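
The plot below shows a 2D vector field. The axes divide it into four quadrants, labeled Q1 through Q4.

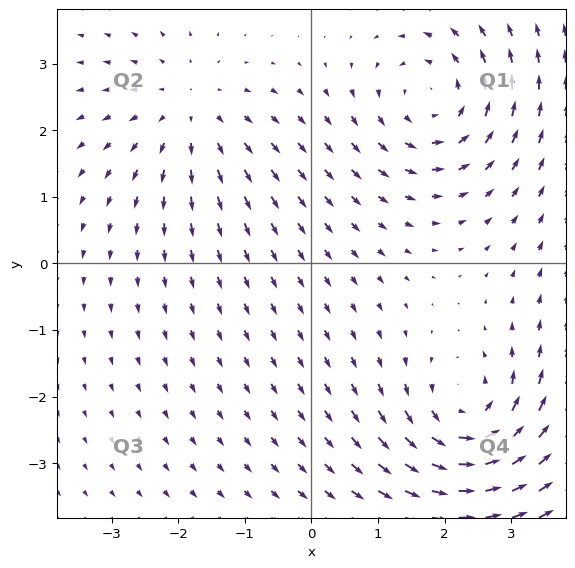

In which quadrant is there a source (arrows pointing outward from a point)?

The source sits at approximately (-1.8, 2.3), which lies in quadrant Q2. The divergence there is about +3, positive as expected for a source.

Q2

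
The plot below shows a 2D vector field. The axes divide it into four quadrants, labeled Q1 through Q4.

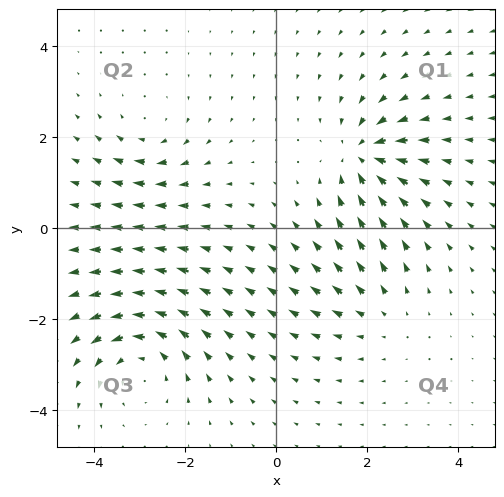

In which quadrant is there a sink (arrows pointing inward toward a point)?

The sink sits at approximately (1.9, 1.6), which lies in quadrant Q1. The divergence there is about -6, negative as expected for a sink.

Q1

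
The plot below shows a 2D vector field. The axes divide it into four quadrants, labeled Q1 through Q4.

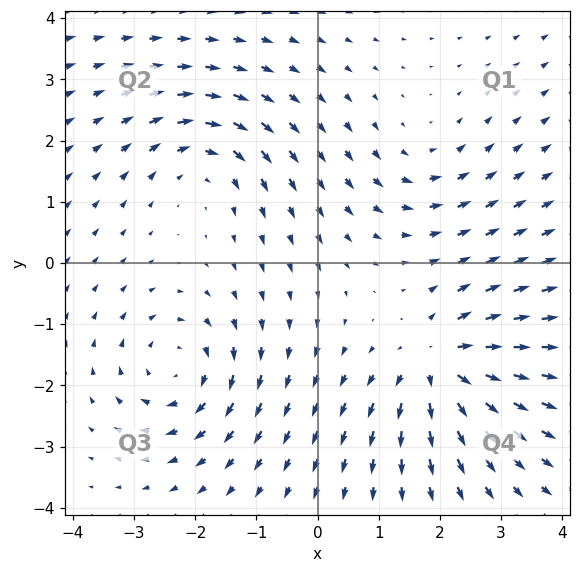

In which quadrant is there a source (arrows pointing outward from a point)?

Q4

The source sits at approximately (2.0, -1.6), which lies in quadrant Q4. The divergence there is about +7, positive as expected for a source.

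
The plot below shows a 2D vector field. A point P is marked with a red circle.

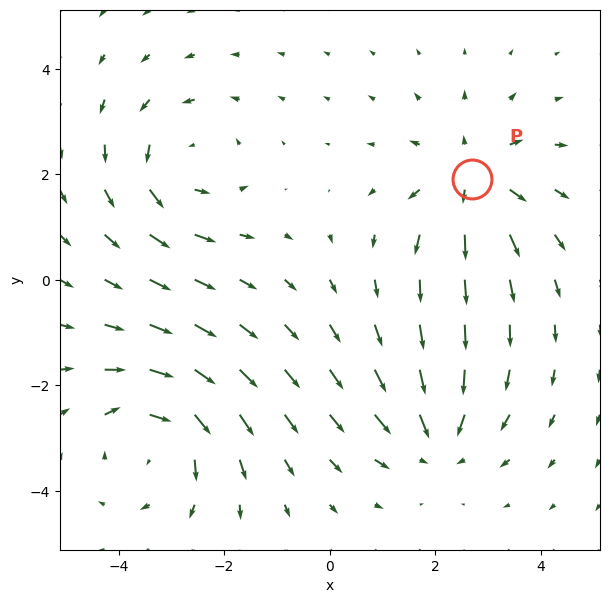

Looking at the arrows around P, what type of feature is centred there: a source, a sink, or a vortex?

At P (2.7, 1.9) the arrows spread outward. Divergence about +5, curl ≈0 — positive divergence with near-zero curl is a source.

source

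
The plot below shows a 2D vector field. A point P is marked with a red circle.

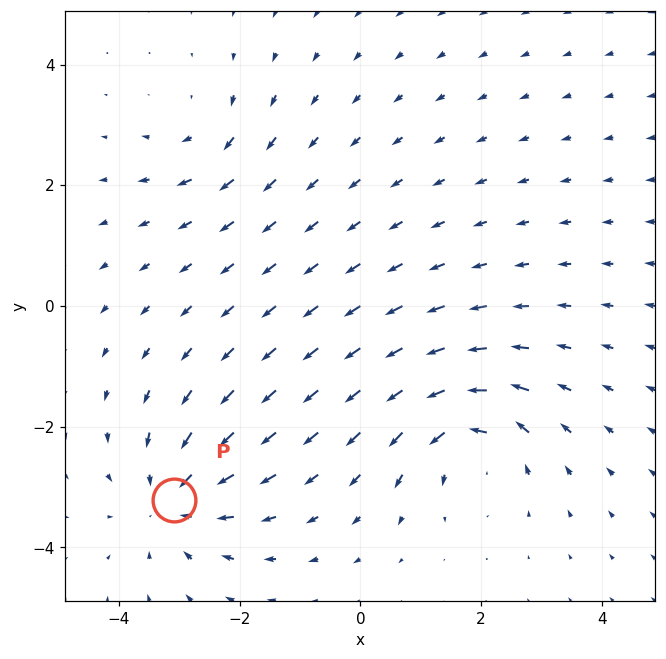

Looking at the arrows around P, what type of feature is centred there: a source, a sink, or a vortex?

sink

At P (-3.1, -3.2) the arrows converge inward. Divergence about -4, curl ≈0 — negative divergence with near-zero curl is a sink.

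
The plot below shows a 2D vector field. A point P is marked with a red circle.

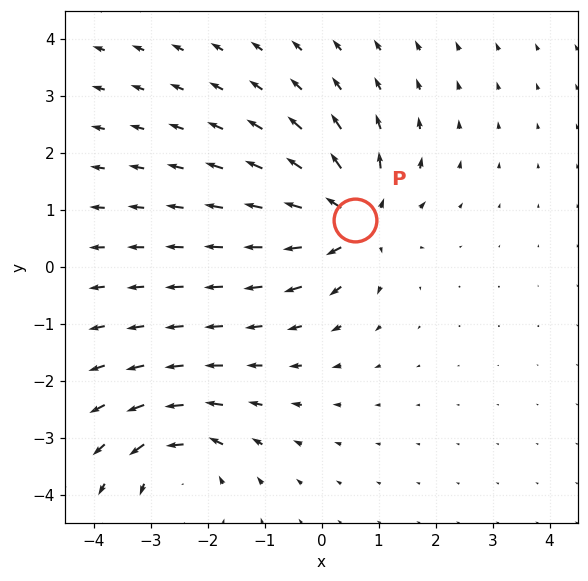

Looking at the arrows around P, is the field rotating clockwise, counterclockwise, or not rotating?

not rotating

Near P at (0.6, 0.8) the arrows show no circulation. The curl there is ≈0.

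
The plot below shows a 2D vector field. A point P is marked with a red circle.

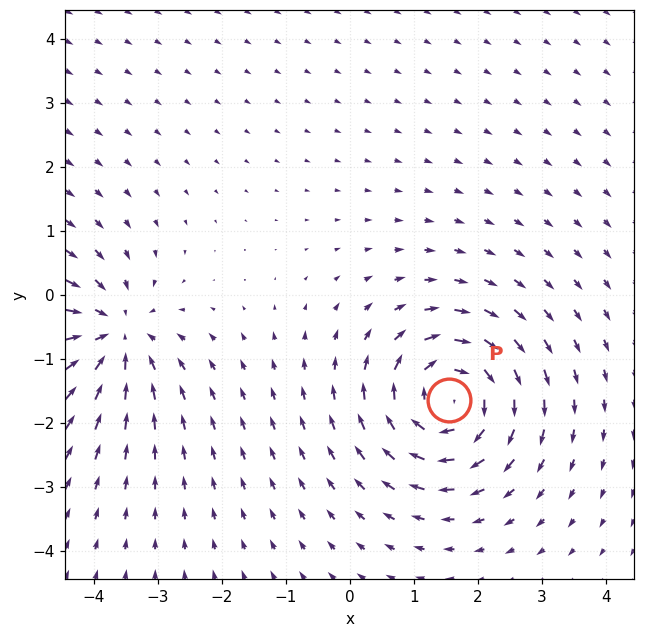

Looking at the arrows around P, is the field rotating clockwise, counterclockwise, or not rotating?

Near P at (1.5, -1.6) the arrows circulate clockwise. The curl (z-component) there is about -5; negative curl means clockwise rotation.

clockwise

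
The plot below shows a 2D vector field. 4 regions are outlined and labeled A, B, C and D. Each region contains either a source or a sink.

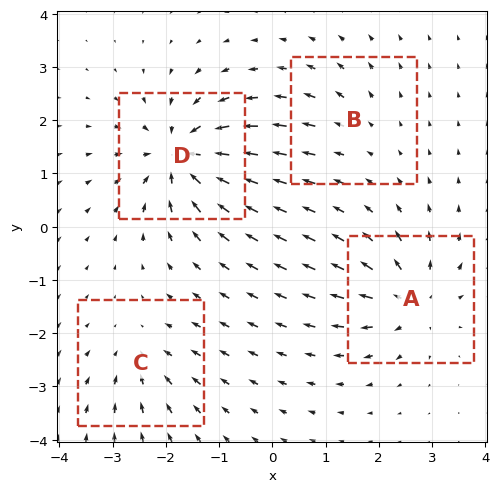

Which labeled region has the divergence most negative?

Divergence at each region's feature centre — A: about +6, B: about +3, C: about -4, D: about -8. Region D is most negative.

D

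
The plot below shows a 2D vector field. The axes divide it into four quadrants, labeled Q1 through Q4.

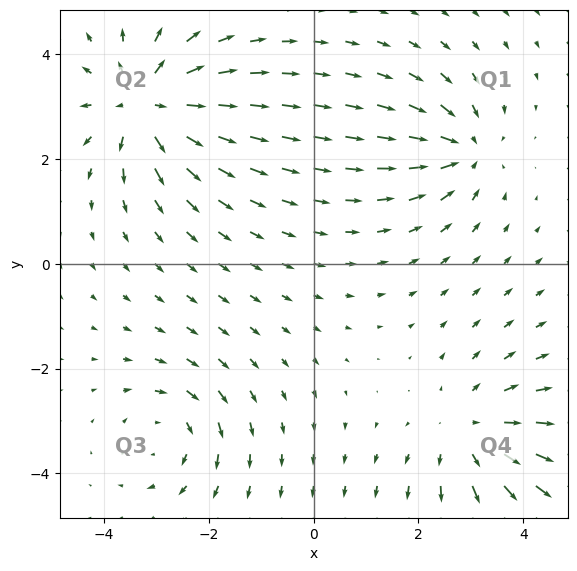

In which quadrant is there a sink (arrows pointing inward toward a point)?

The sink sits at approximately (2.9, 2.2), which lies in quadrant Q1. The divergence there is about -4, negative as expected for a sink.

Q1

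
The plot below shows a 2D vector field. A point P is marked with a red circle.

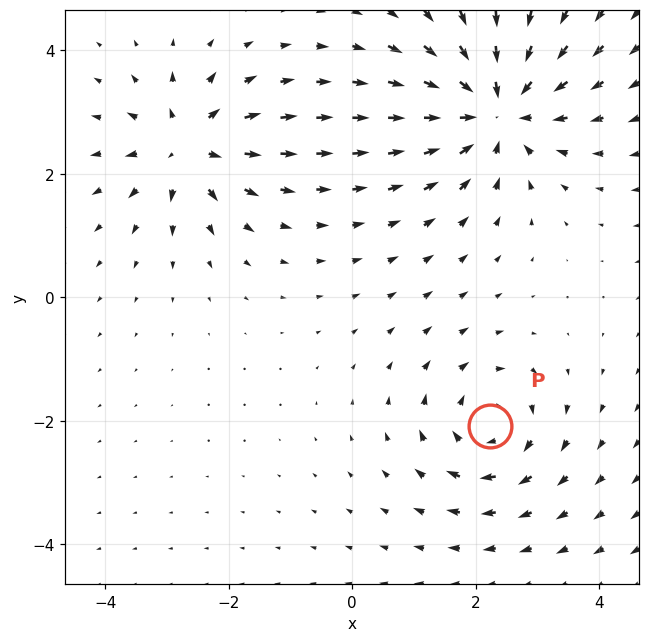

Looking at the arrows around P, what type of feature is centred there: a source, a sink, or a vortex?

At P (2.2, -2.1) the arrows circulate clockwise. Divergence ≈0, curl about -3 — near-zero divergence with nonzero curl is a vortex.

vortex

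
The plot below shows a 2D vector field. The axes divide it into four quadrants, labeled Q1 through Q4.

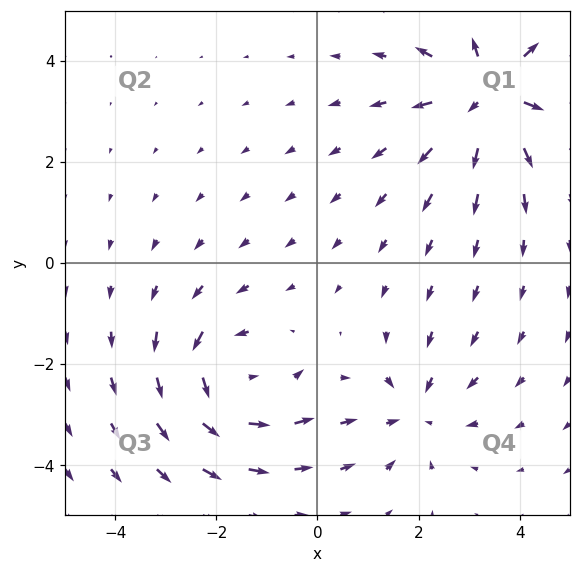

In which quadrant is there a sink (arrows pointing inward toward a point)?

The sink sits at approximately (1.9, -3.0), which lies in quadrant Q4. The divergence there is about -3, negative as expected for a sink.

Q4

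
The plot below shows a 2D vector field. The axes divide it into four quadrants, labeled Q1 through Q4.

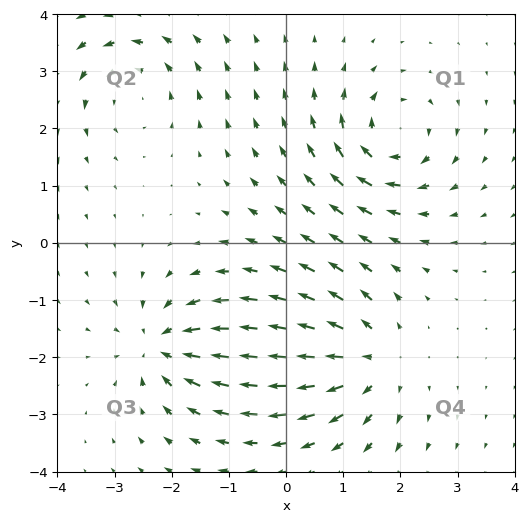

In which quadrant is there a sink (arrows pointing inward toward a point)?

Q3

The sink sits at approximately (-2.1, -1.8), which lies in quadrant Q3. The divergence there is about -6, negative as expected for a sink.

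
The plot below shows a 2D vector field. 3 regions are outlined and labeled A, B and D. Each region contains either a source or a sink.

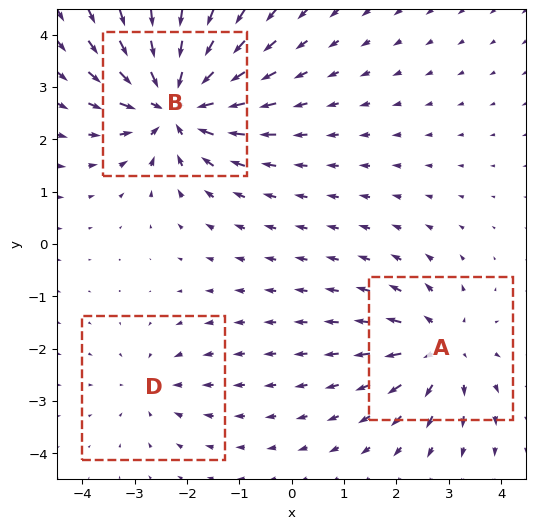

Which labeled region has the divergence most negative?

Divergence at each region's feature centre — A: about +3, B: about -5, D: about -2. Region B is most negative.

B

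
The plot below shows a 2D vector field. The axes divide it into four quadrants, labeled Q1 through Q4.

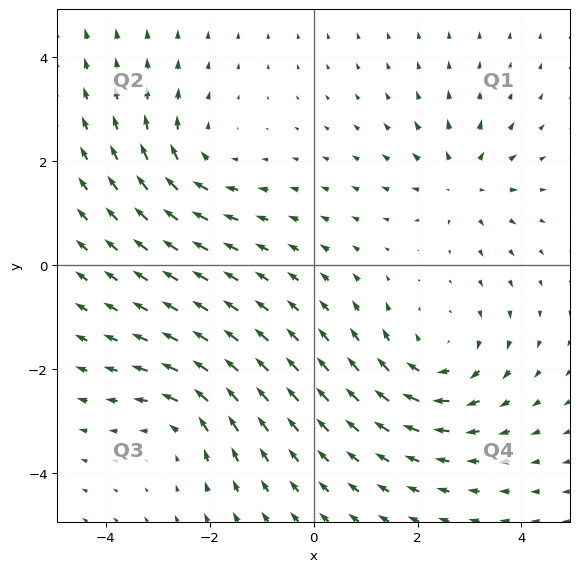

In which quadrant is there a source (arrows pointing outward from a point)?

Q1

The source sits at approximately (2.9, 1.6), which lies in quadrant Q1. The divergence there is about +3, positive as expected for a source.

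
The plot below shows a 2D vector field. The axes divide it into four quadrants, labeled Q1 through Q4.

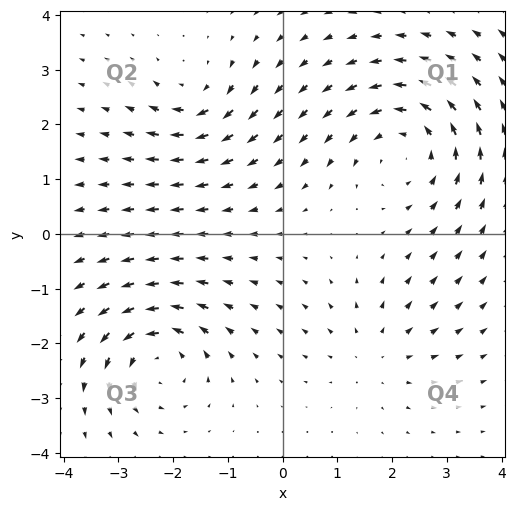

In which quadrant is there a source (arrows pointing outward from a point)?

The source sits at approximately (1.7, -2.2), which lies in quadrant Q4. The divergence there is about +2, positive as expected for a source.

Q4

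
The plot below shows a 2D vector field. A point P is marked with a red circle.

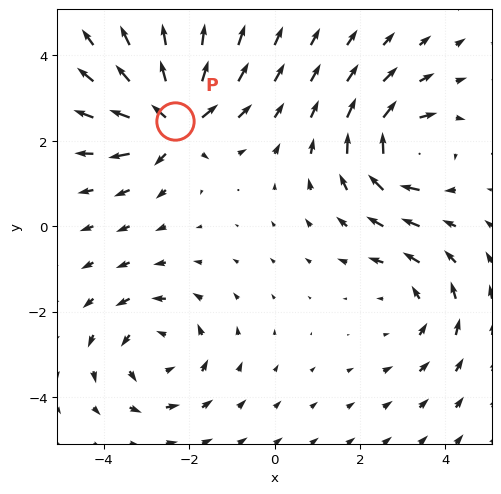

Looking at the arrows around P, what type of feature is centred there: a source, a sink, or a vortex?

At P (-2.3, 2.5) the arrows spread outward. Divergence about +6, curl ≈0 — positive divergence with near-zero curl is a source.

source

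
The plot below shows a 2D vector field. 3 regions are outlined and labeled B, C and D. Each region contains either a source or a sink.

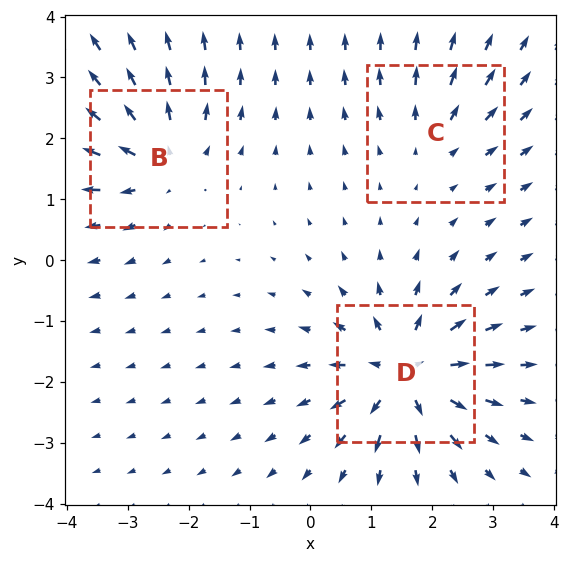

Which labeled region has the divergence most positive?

D

Divergence at each region's feature centre — B: about +4, C: about +2, D: about +6. Region D is most positive.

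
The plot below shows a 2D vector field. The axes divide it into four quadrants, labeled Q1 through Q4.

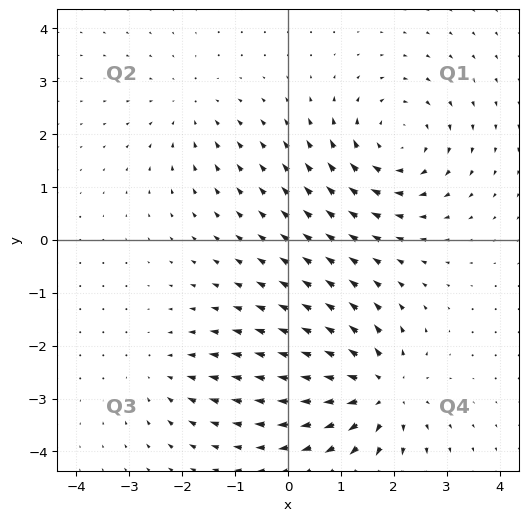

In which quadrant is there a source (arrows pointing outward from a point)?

Q4

The source sits at approximately (1.7, -2.9), which lies in quadrant Q4. The divergence there is about +6, positive as expected for a source.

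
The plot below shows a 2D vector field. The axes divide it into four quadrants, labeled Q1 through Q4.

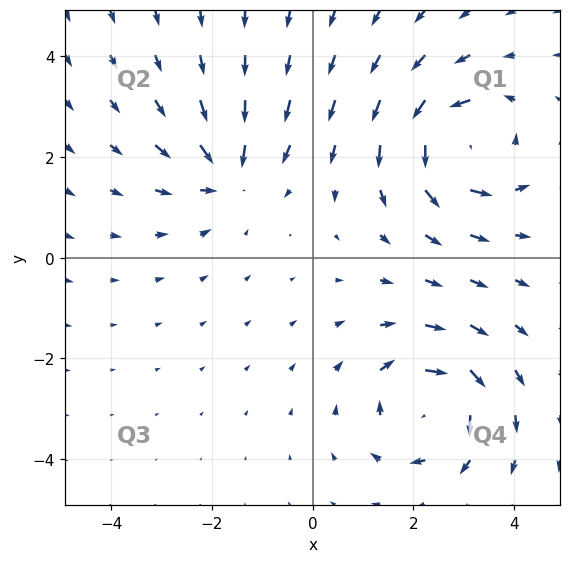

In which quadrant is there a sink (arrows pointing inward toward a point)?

The sink sits at approximately (-1.7, 1.7), which lies in quadrant Q2. The divergence there is about -3, negative as expected for a sink.

Q2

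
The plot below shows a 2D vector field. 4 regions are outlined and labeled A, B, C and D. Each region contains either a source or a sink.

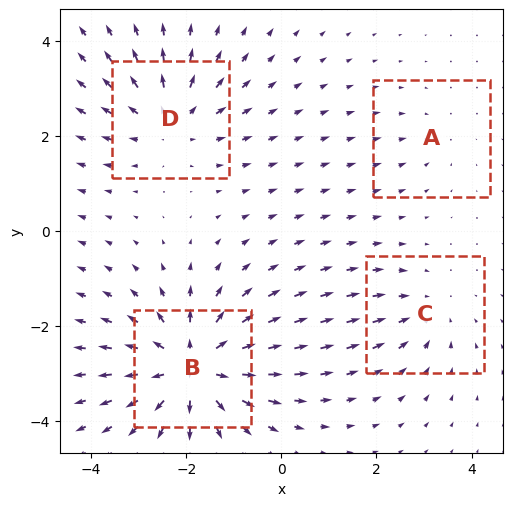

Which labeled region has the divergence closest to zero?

A

Divergence at each region's feature centre — A: about -2, B: about +7, C: about -3, D: about +4. Region A is closest to zero.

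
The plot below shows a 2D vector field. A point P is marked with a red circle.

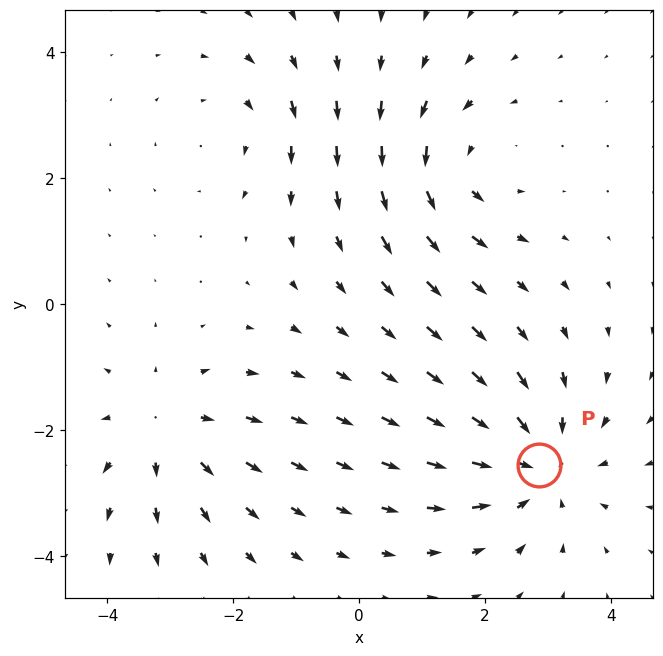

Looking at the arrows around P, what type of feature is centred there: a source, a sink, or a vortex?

sink

At P (2.9, -2.6) the arrows converge inward. Divergence about -4, curl ≈0 — negative divergence with near-zero curl is a sink.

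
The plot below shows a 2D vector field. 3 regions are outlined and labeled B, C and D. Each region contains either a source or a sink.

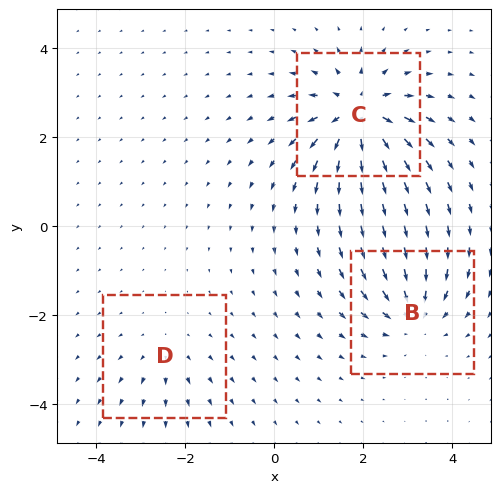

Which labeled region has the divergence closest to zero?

Divergence at each region's feature centre — B: about -4, C: about +6, D: about +2. Region D is closest to zero.

D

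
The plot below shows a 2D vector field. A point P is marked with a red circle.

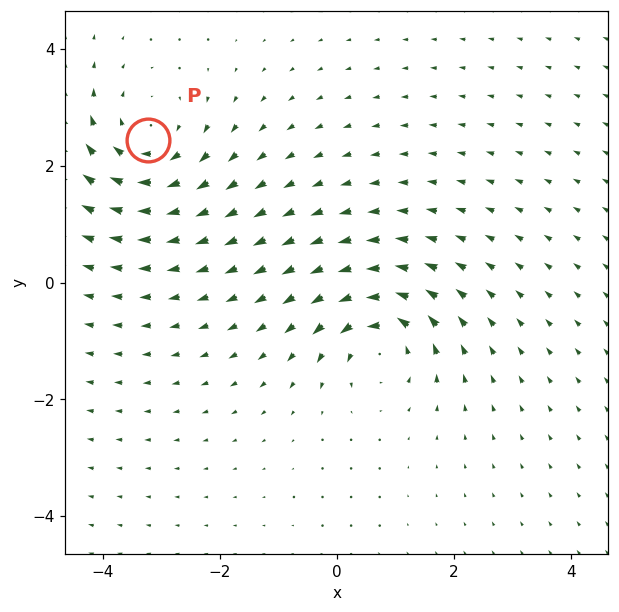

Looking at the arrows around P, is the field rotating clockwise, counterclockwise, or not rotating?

clockwise

Near P at (-3.2, 2.4) the arrows circulate clockwise. The curl (z-component) there is about -3; negative curl means clockwise rotation.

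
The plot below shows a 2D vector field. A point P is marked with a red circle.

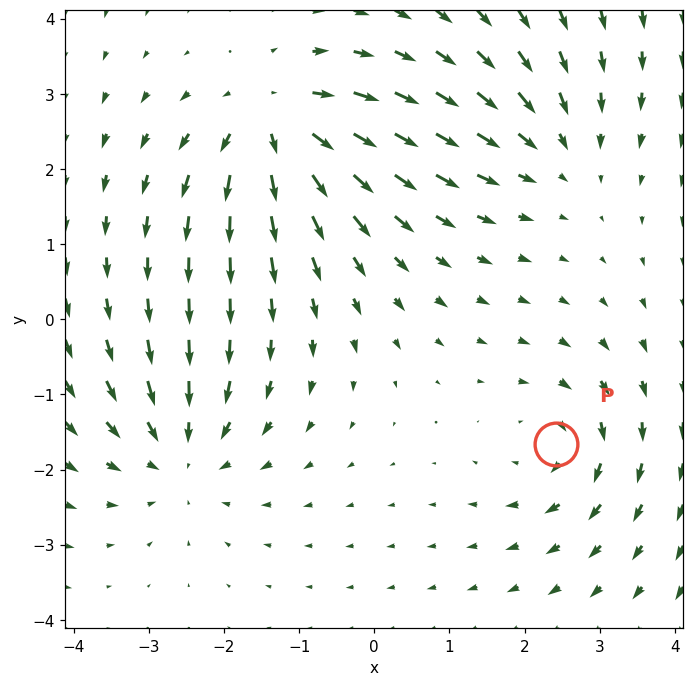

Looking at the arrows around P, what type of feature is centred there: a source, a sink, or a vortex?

At P (2.4, -1.7) the arrows circulate clockwise. Divergence ≈0, curl about -4 — near-zero divergence with nonzero curl is a vortex.

vortex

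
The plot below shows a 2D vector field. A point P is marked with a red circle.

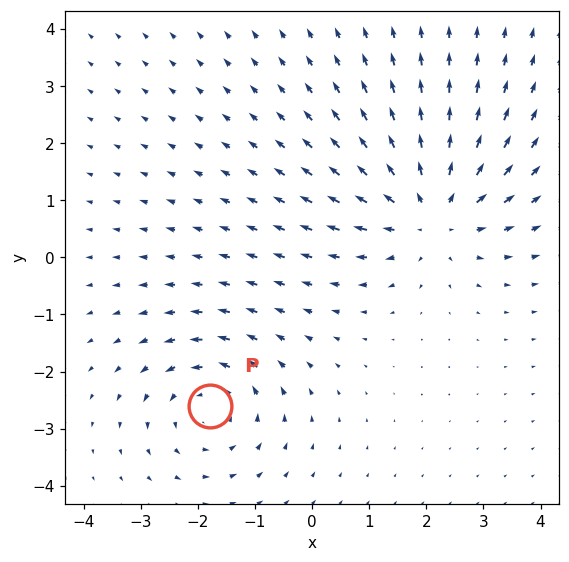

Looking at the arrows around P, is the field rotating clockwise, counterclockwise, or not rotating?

Near P at (-1.8, -2.6) the arrows circulate counterclockwise. The curl (z-component) there is about +3; positive curl means counterclockwise rotation.

counterclockwise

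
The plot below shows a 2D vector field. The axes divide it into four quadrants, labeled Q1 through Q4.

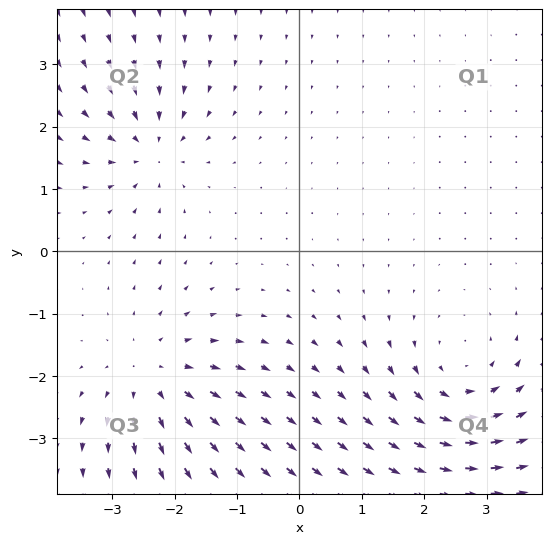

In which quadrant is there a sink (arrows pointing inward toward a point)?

The sink sits at approximately (-2.4, 1.6), which lies in quadrant Q2. The divergence there is about -5, negative as expected for a sink.

Q2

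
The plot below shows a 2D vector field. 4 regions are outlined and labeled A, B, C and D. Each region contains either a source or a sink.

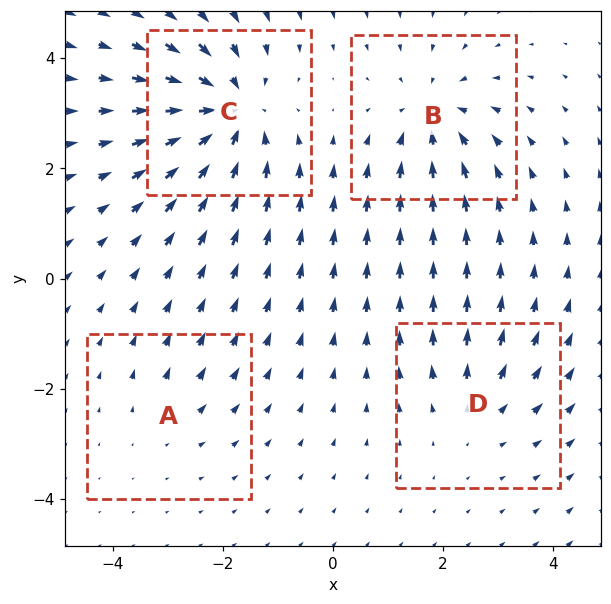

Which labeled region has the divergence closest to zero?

A

Divergence at each region's feature centre — A: about +2, B: about -5, C: about -7, D: about +3. Region A is closest to zero.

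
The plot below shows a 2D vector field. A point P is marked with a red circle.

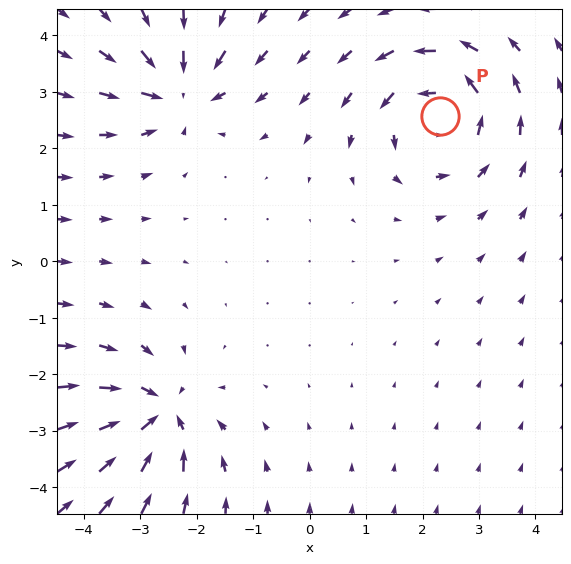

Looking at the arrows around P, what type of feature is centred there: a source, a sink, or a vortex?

vortex

At P (2.3, 2.6) the arrows circulate counterclockwise. Divergence ≈0, curl about +5 — near-zero divergence with nonzero curl is a vortex.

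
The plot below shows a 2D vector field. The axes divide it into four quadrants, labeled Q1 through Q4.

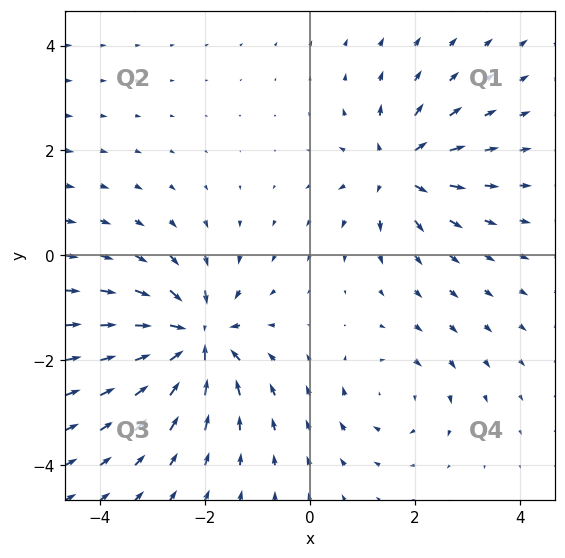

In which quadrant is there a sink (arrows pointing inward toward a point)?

Q3

The sink sits at approximately (-2.2, -1.6), which lies in quadrant Q3. The divergence there is about -6, negative as expected for a sink.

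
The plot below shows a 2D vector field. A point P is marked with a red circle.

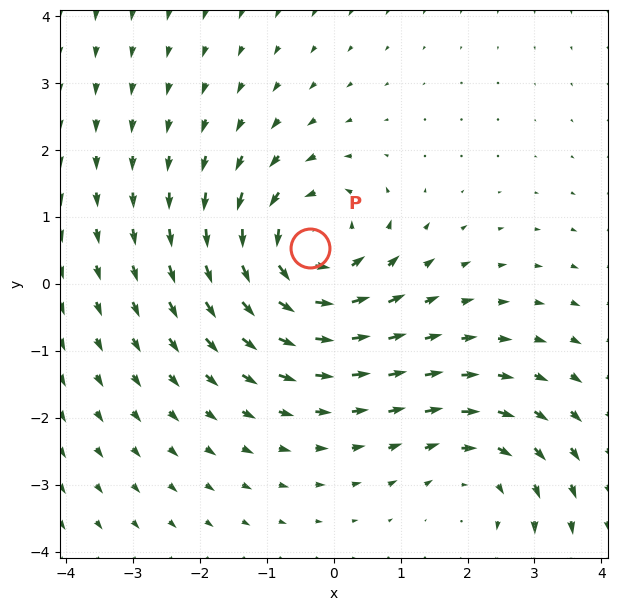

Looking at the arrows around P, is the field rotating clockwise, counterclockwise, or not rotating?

Near P at (-0.4, 0.5) the arrows circulate counterclockwise. The curl (z-component) there is about +4; positive curl means counterclockwise rotation.

counterclockwise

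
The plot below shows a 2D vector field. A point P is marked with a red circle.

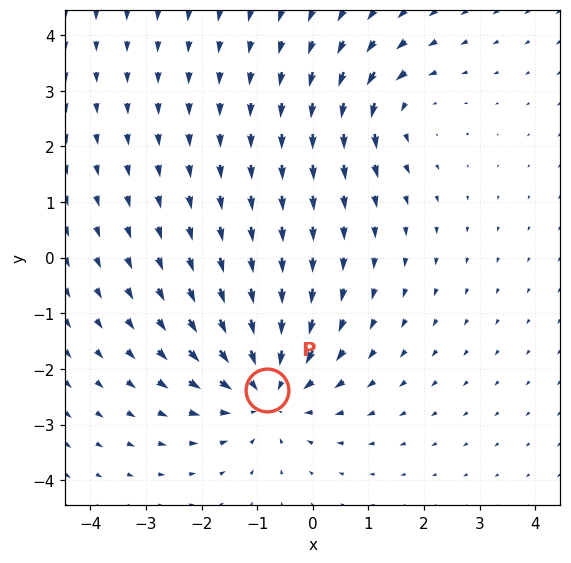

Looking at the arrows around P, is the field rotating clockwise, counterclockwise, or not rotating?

not rotating

Near P at (-0.8, -2.4) the arrows show no circulation. The curl there is ≈0.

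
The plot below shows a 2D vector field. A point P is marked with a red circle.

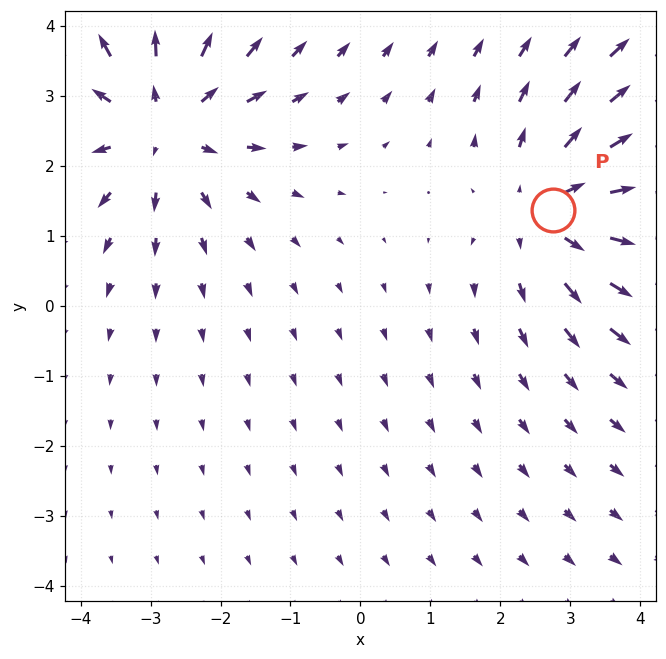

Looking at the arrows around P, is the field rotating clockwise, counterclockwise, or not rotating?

Near P at (2.8, 1.4) the arrows show no circulation. The curl there is ≈0.

not rotating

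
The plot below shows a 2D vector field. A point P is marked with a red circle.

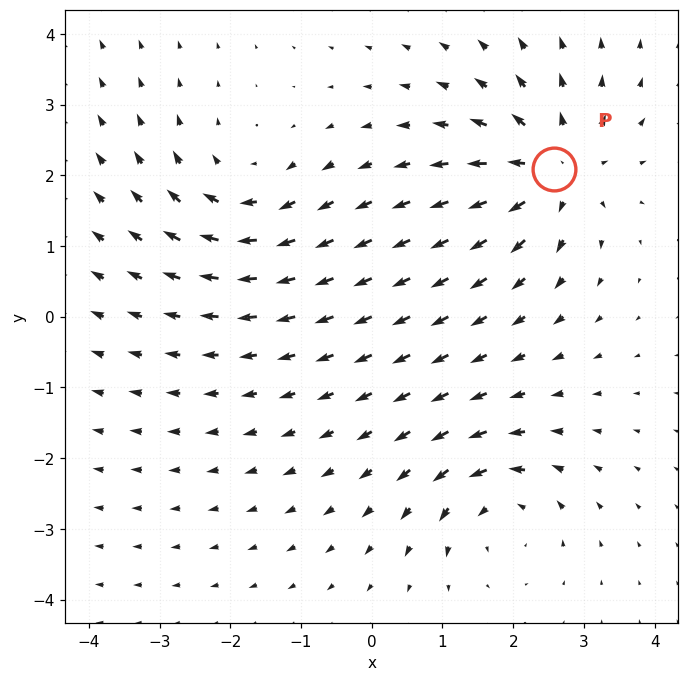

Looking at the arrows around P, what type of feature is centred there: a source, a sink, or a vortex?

source

At P (2.6, 2.1) the arrows spread outward. Divergence about +6, curl ≈0 — positive divergence with near-zero curl is a source.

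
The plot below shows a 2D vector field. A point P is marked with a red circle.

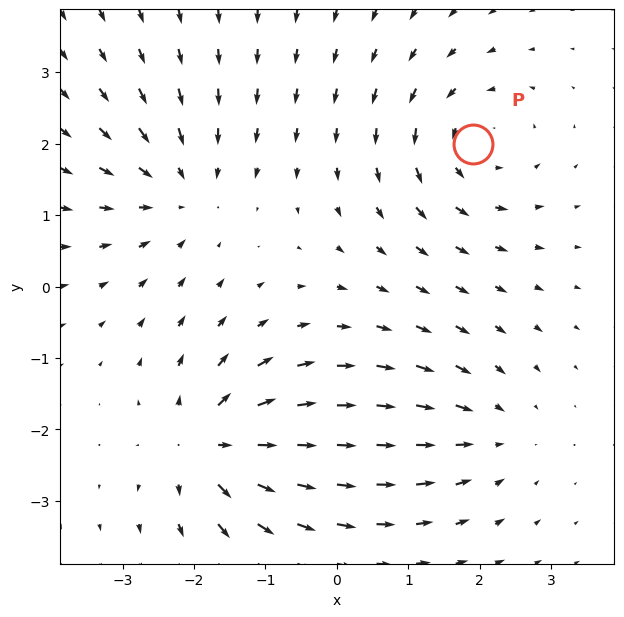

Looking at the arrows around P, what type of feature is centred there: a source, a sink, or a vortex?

vortex

At P (1.9, 2.0) the arrows circulate counterclockwise. Divergence ≈0, curl about +4 — near-zero divergence with nonzero curl is a vortex.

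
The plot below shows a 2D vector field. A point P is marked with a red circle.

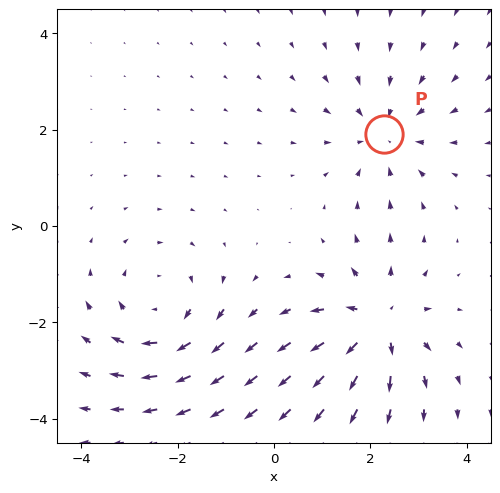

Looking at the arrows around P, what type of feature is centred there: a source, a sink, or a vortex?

sink

At P (2.3, 1.9) the arrows converge inward. Divergence about -4, curl ≈0 — negative divergence with near-zero curl is a sink.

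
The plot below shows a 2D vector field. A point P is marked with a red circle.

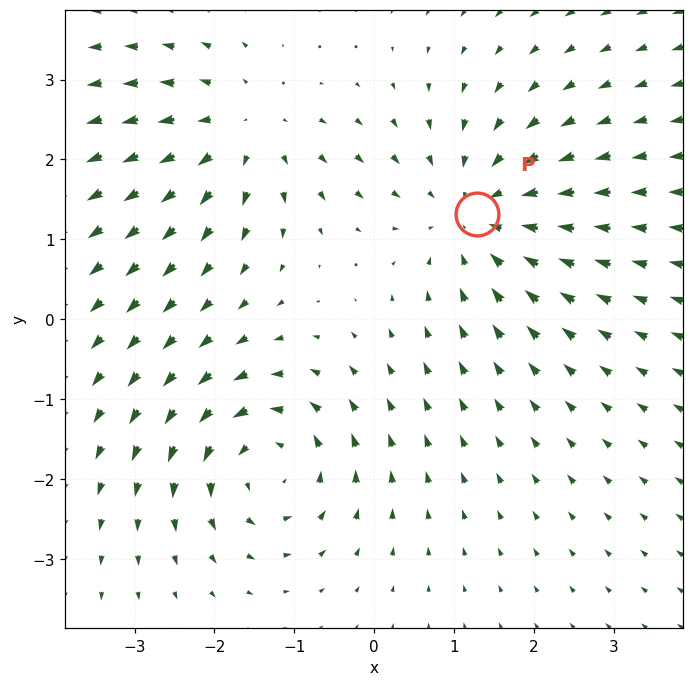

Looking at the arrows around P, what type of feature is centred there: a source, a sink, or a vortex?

At P (1.3, 1.3) the arrows converge inward. Divergence about -3, curl ≈0 — negative divergence with near-zero curl is a sink.

sink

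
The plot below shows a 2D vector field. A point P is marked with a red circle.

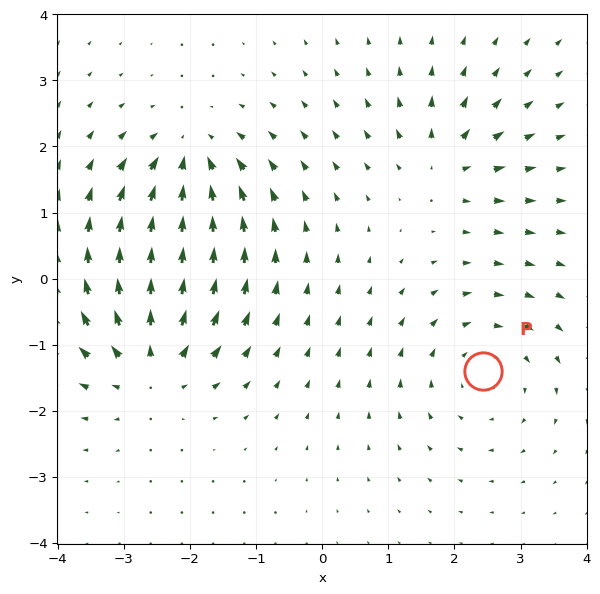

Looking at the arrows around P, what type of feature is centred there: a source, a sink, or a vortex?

vortex

At P (2.4, -1.4) the arrows circulate clockwise. Divergence ≈0, curl about -4 — near-zero divergence with nonzero curl is a vortex.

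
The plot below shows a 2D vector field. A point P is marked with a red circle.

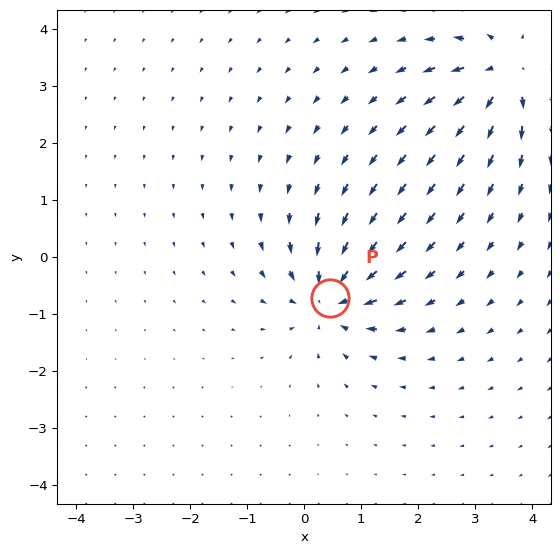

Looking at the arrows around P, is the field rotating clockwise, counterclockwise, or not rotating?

Near P at (0.5, -0.7) the arrows show no circulation. The curl there is ≈0.

not rotating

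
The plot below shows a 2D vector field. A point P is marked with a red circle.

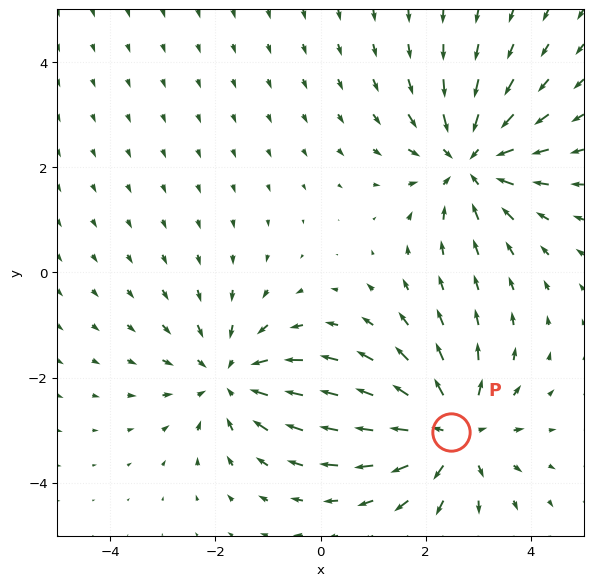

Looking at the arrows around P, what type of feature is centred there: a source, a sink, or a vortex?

source

At P (2.5, -3.0) the arrows spread outward. Divergence about +5, curl ≈0 — positive divergence with near-zero curl is a source.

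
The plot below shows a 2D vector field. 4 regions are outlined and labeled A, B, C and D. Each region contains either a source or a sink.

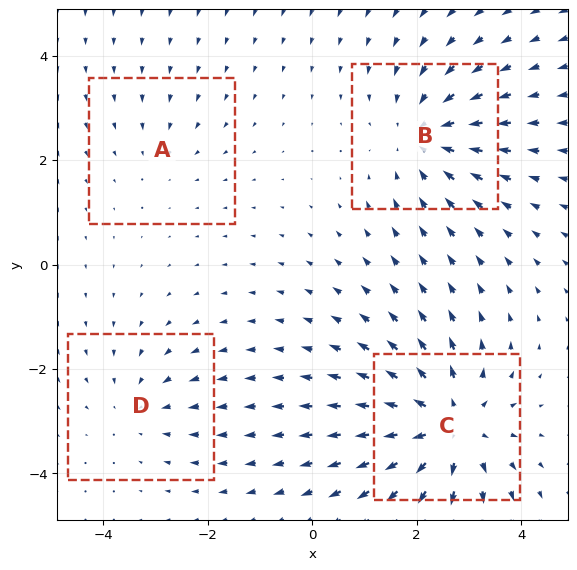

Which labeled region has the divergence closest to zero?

Divergence at each region's feature centre — A: about -2, B: about -4, C: about +6, D: about -3. Region A is closest to zero.

A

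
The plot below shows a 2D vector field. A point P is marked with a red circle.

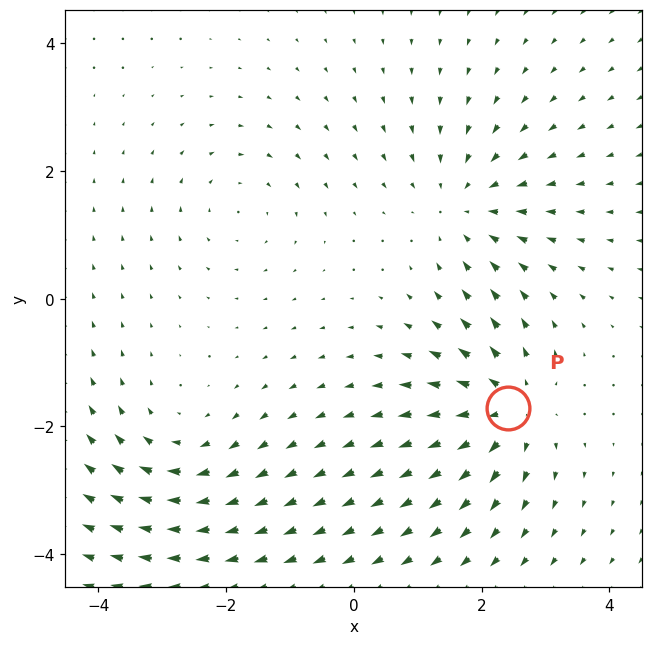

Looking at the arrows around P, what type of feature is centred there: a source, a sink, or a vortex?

At P (2.4, -1.7) the arrows spread outward. Divergence about +6, curl ≈0 — positive divergence with near-zero curl is a source.

source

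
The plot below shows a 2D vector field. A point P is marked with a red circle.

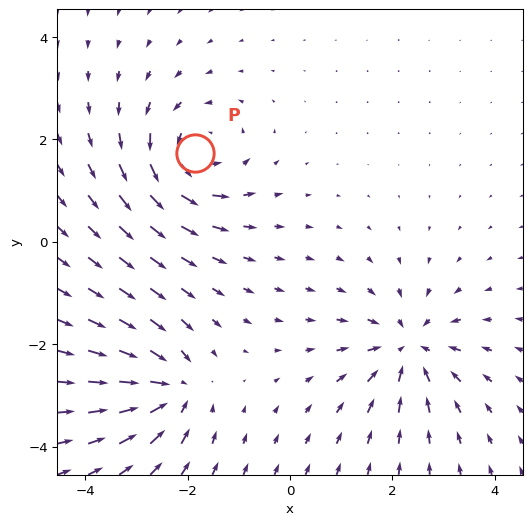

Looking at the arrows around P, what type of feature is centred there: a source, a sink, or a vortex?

At P (-1.9, 1.7) the arrows circulate counterclockwise. Divergence ≈0, curl about +5 — near-zero divergence with nonzero curl is a vortex.

vortex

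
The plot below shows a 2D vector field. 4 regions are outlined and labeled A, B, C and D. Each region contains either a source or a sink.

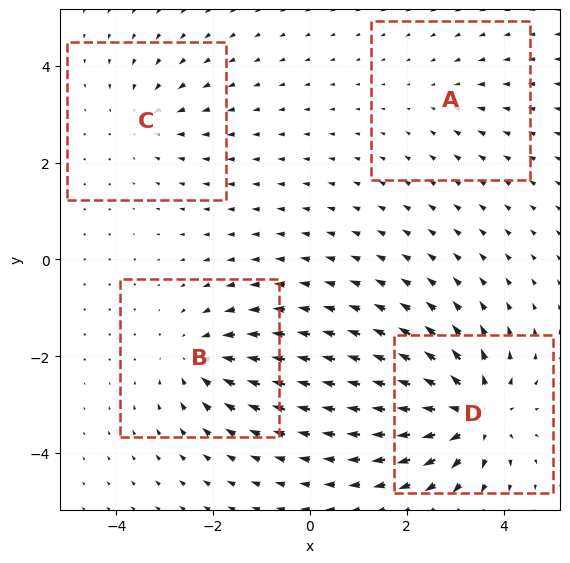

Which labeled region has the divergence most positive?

D

Divergence at each region's feature centre — A: about -2, B: about -5, C: about -3, D: about +7. Region D is most positive.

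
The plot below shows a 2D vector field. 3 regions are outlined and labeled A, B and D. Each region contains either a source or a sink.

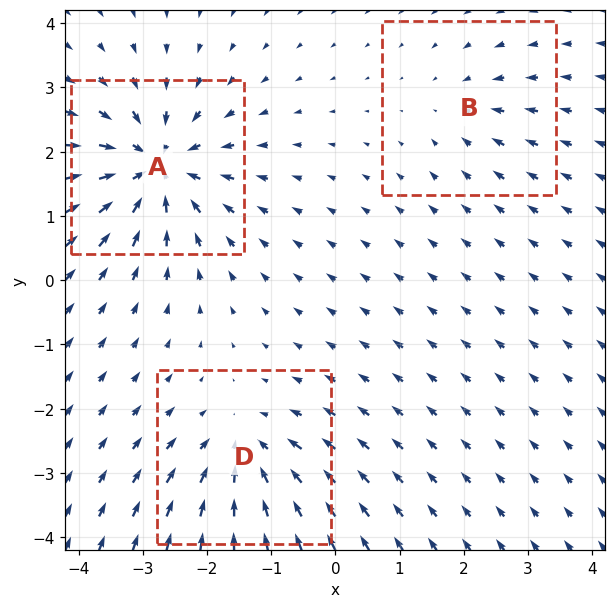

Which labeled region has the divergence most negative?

A

Divergence at each region's feature centre — A: about -6, B: about -2, D: about -4. Region A is most negative.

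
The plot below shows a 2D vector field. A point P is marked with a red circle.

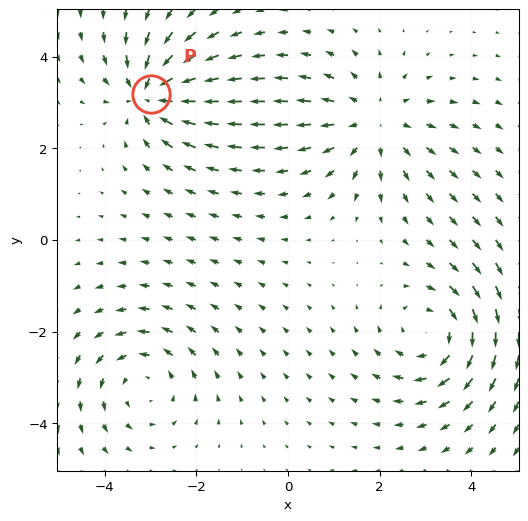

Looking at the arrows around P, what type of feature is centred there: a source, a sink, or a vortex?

At P (-3.0, 3.2) the arrows converge inward. Divergence about -5, curl ≈0 — negative divergence with near-zero curl is a sink.

sink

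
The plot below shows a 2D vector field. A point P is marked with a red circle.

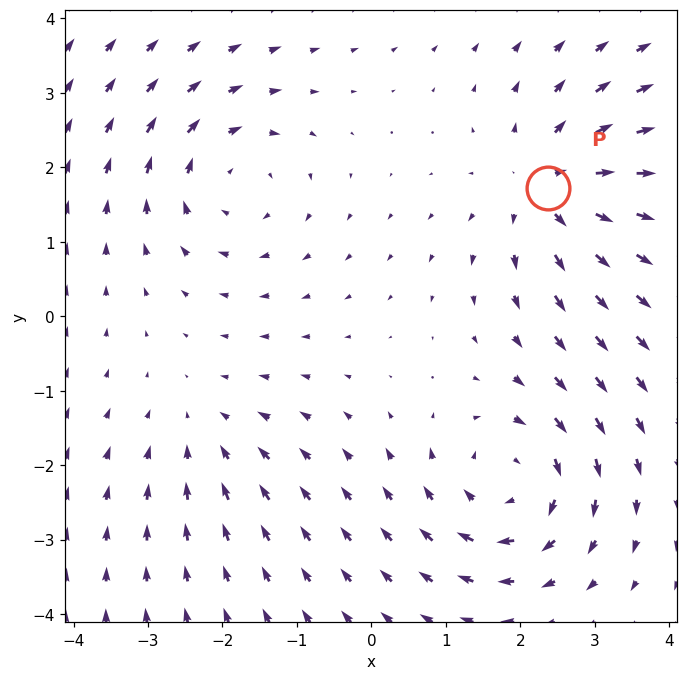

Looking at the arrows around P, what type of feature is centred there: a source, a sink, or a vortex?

At P (2.4, 1.7) the arrows spread outward. Divergence about +5, curl ≈0 — positive divergence with near-zero curl is a source.

source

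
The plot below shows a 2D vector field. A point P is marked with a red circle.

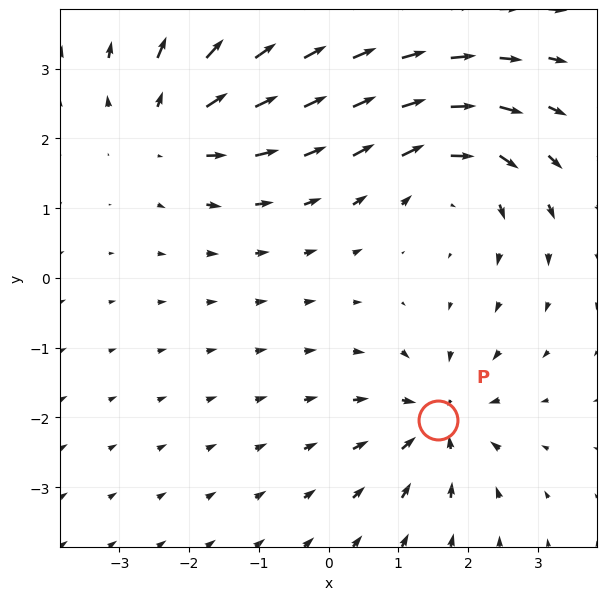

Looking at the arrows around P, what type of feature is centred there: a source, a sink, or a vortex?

sink

At P (1.6, -2.0) the arrows converge inward. Divergence about -5, curl ≈0 — negative divergence with near-zero curl is a sink.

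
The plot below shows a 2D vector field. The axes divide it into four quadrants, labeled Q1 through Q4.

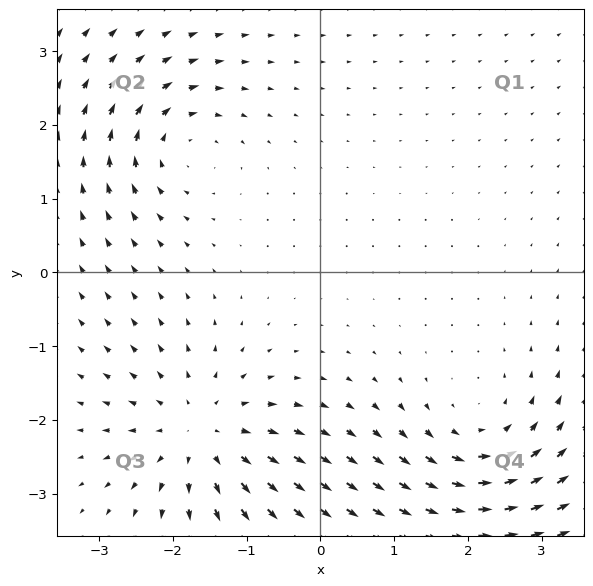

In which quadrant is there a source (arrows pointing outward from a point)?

Q3

The source sits at approximately (-1.6, -2.2), which lies in quadrant Q3. The divergence there is about +4, positive as expected for a source.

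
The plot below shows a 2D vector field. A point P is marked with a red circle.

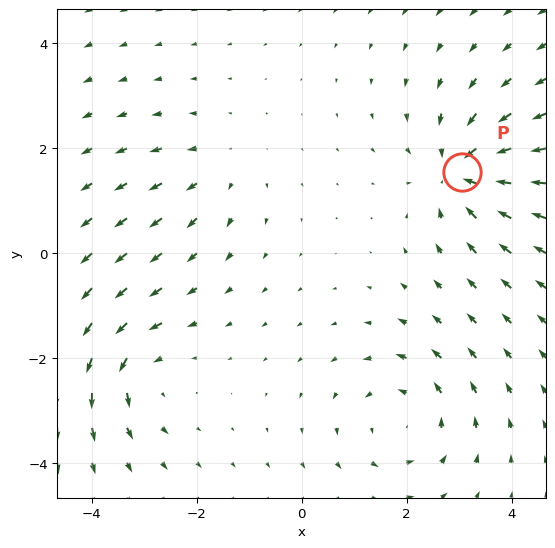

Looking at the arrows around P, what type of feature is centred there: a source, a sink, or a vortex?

At P (3.1, 1.5) the arrows converge inward. Divergence about -5, curl ≈0 — negative divergence with near-zero curl is a sink.

sink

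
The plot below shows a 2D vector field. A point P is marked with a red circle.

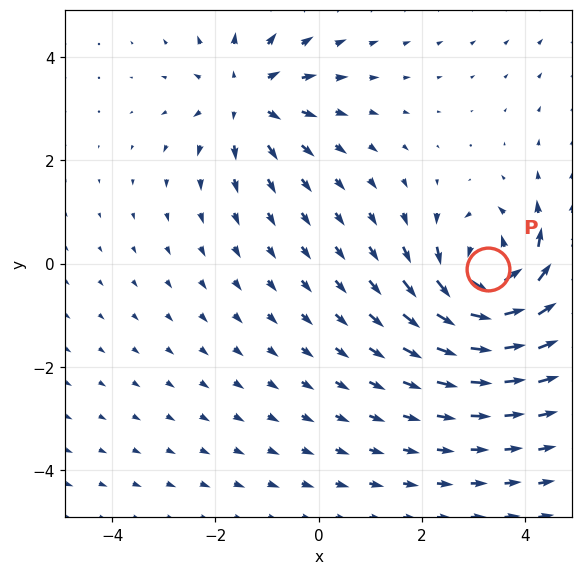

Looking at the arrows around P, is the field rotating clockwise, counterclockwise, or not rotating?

counterclockwise

Near P at (3.3, -0.1) the arrows circulate counterclockwise. The curl (z-component) there is about +5; positive curl means counterclockwise rotation.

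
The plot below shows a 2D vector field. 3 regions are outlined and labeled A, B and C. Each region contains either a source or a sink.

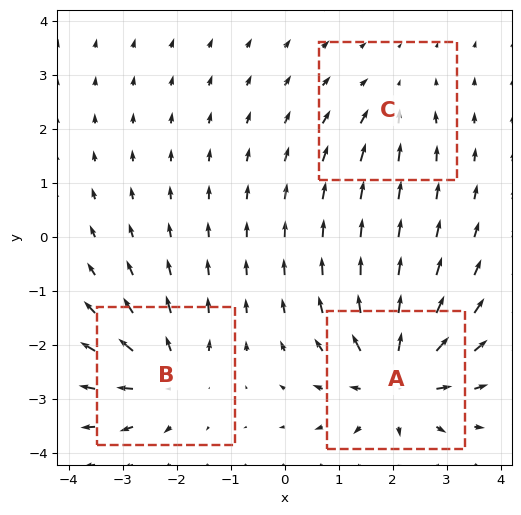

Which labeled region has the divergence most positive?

Divergence at each region's feature centre — A: about +6, B: about +4, C: about -2. Region A is most positive.

A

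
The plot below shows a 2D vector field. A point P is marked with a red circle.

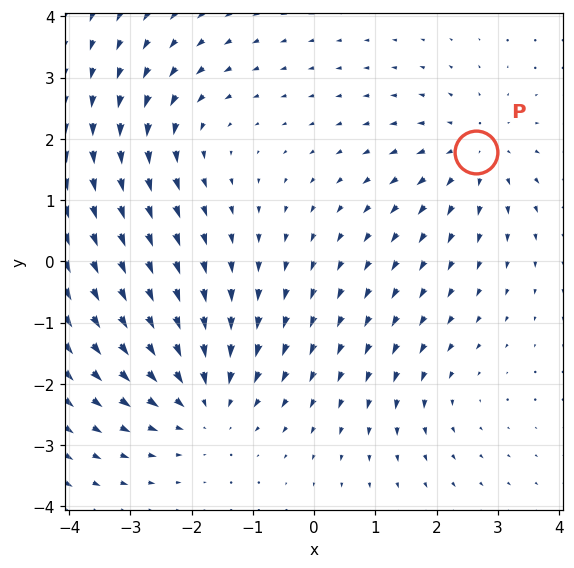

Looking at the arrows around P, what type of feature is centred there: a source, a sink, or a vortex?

source

At P (2.6, 1.8) the arrows spread outward. Divergence about +4, curl ≈0 — positive divergence with near-zero curl is a source.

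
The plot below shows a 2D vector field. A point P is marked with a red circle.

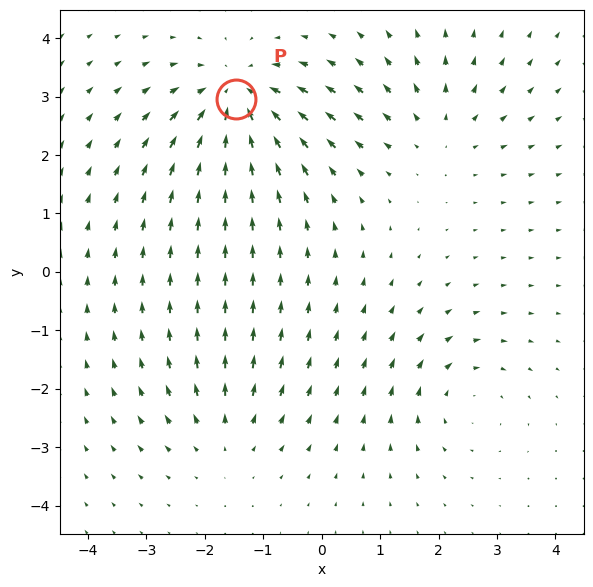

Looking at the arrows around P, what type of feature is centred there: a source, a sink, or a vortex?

At P (-1.5, 3.0) the arrows converge inward. Divergence about -5, curl ≈0 — negative divergence with near-zero curl is a sink.

sink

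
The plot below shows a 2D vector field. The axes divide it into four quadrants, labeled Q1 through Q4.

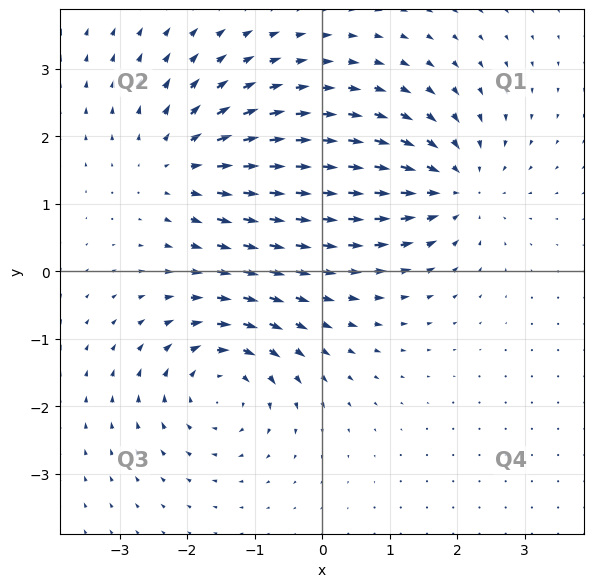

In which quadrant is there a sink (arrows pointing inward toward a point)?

The sink sits at approximately (2.0, 1.3), which lies in quadrant Q1. The divergence there is about -5, negative as expected for a sink.

Q1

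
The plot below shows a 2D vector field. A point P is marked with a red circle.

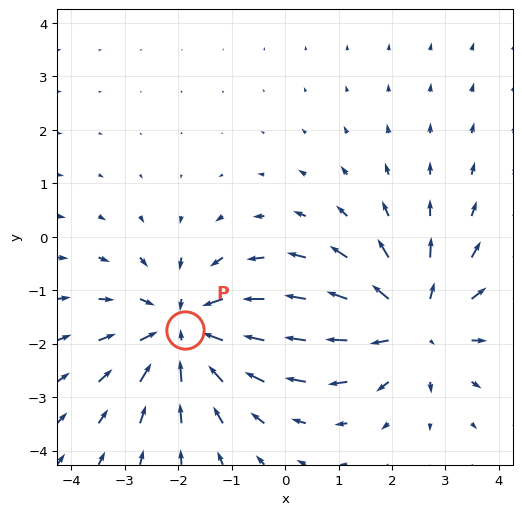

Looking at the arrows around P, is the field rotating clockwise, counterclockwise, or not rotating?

not rotating

Near P at (-1.9, -1.8) the arrows show no circulation. The curl there is ≈0.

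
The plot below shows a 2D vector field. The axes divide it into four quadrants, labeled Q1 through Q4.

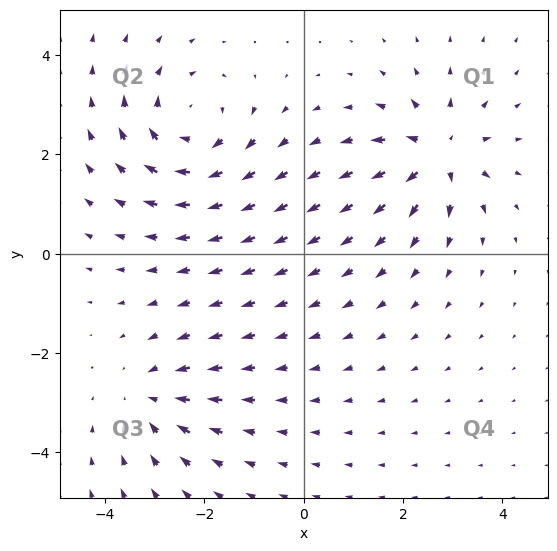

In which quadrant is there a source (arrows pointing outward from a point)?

The source sits at approximately (2.7, 2.0), which lies in quadrant Q1. The divergence there is about +5, positive as expected for a source.

Q1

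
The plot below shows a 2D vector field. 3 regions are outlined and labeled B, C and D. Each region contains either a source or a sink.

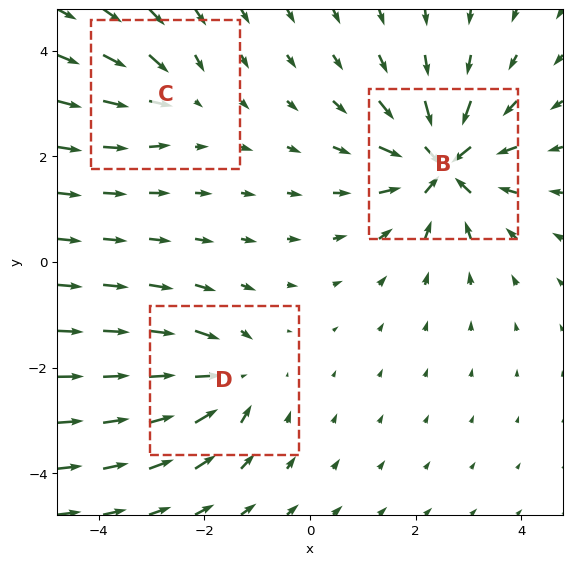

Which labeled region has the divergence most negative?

B

Divergence at each region's feature centre — B: about -6, C: about -3, D: about -4. Region B is most negative.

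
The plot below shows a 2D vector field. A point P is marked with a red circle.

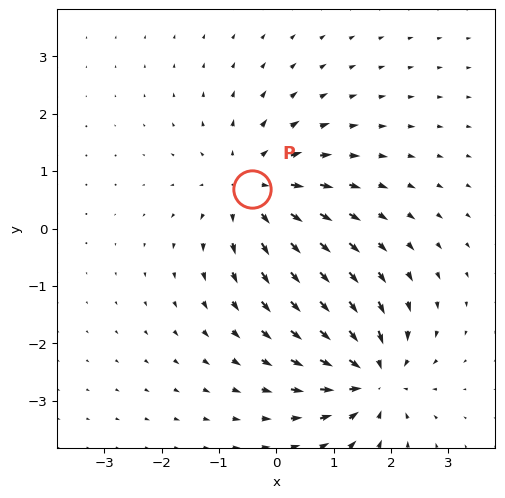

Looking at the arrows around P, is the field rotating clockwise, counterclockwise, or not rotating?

Near P at (-0.4, 0.7) the arrows show no circulation. The curl there is ≈0.

not rotating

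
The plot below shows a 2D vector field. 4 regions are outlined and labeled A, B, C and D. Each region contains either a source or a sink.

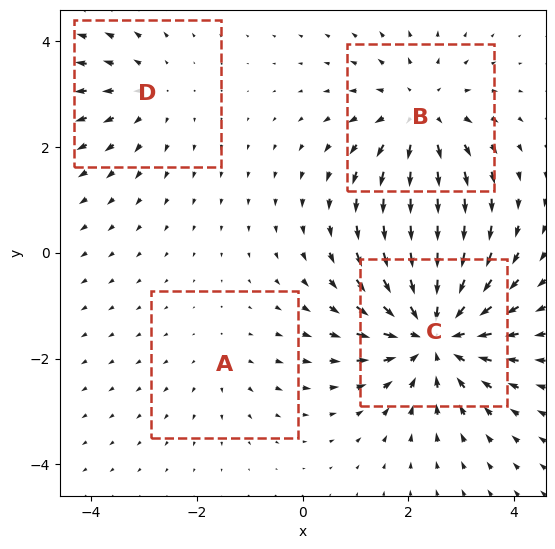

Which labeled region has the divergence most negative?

C

Divergence at each region's feature centre — A: about +2, B: about +4, C: about -6, D: about +3. Region C is most negative.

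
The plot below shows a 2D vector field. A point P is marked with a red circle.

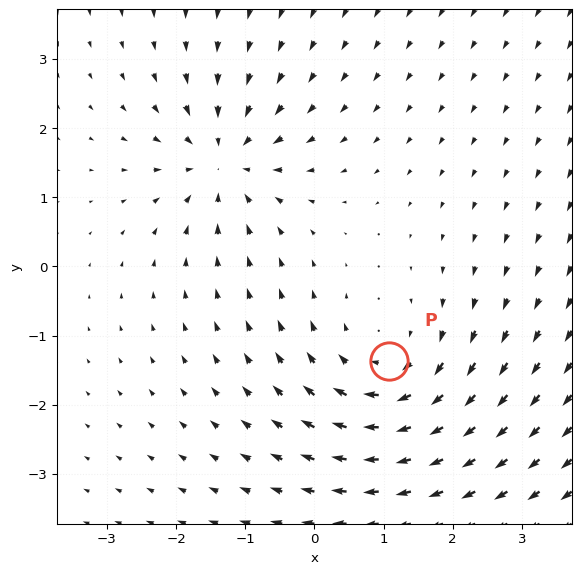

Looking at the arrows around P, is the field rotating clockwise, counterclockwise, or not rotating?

Near P at (1.1, -1.4) the arrows circulate clockwise. The curl (z-component) there is about -3; negative curl means clockwise rotation.

clockwise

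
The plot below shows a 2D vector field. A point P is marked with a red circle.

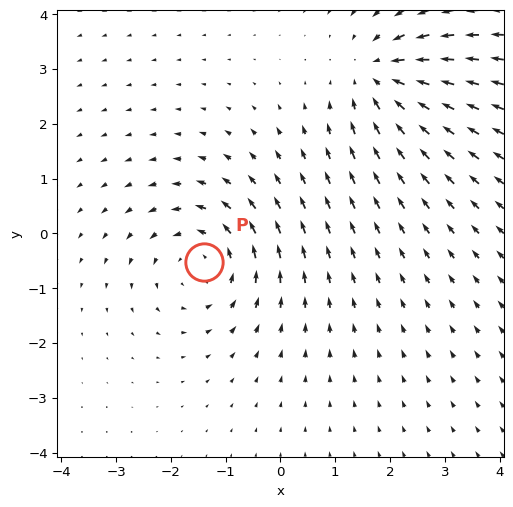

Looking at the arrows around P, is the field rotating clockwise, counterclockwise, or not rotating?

counterclockwise

Near P at (-1.4, -0.5) the arrows circulate counterclockwise. The curl (z-component) there is about +4; positive curl means counterclockwise rotation.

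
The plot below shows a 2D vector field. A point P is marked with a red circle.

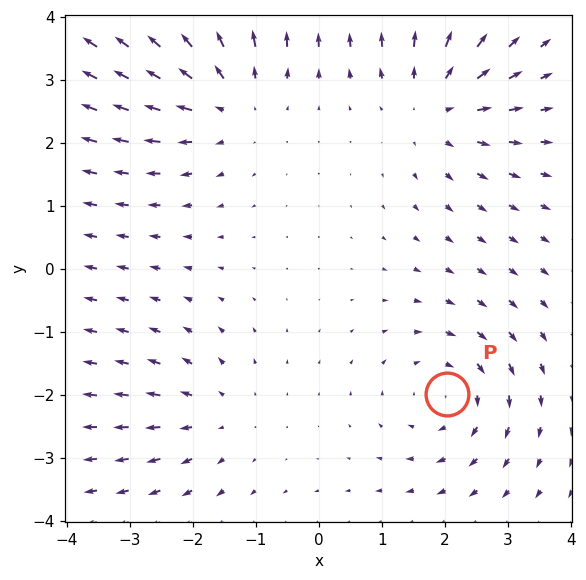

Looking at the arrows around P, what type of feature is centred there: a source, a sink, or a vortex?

vortex

At P (2.0, -2.0) the arrows circulate clockwise. Divergence ≈0, curl about -4 — near-zero divergence with nonzero curl is a vortex.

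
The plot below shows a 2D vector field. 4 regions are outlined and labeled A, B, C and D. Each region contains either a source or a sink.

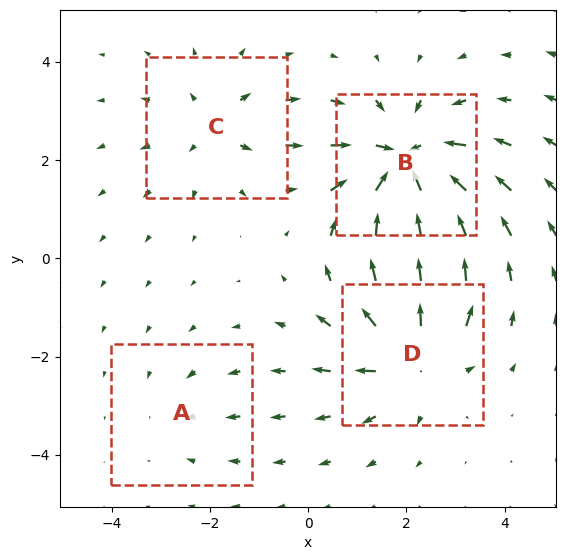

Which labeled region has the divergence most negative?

B

Divergence at each region's feature centre — A: about -2, B: about -7, C: about +3, D: about +5. Region B is most negative.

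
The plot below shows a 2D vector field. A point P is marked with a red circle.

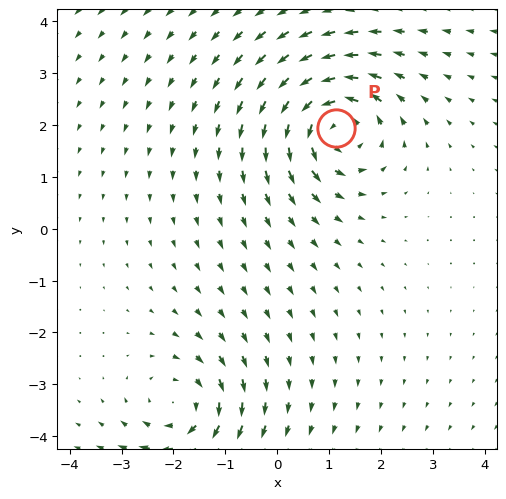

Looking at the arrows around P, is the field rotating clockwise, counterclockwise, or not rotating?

Near P at (1.1, 1.9) the arrows circulate counterclockwise. The curl (z-component) there is about +5; positive curl means counterclockwise rotation.

counterclockwise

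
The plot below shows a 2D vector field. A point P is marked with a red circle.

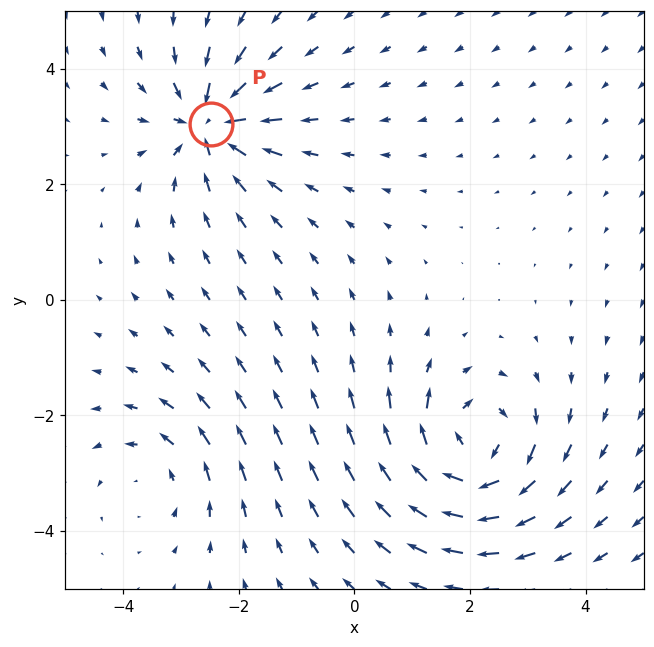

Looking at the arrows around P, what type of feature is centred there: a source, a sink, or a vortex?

At P (-2.5, 3.0) the arrows converge inward. Divergence about -5, curl ≈0 — negative divergence with near-zero curl is a sink.

sink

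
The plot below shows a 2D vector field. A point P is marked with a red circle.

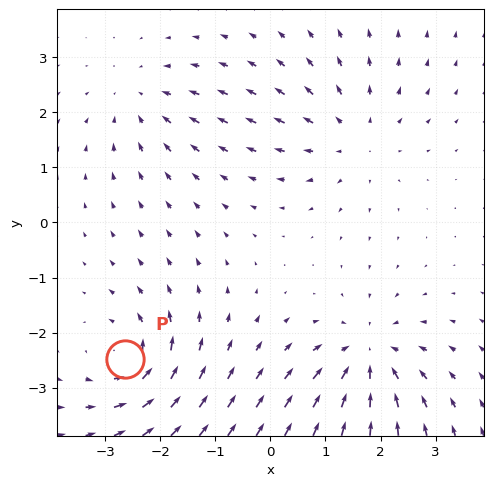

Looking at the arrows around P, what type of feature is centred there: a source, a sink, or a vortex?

At P (-2.6, -2.5) the arrows circulate counterclockwise. Divergence ≈0, curl about +4 — near-zero divergence with nonzero curl is a vortex.

vortex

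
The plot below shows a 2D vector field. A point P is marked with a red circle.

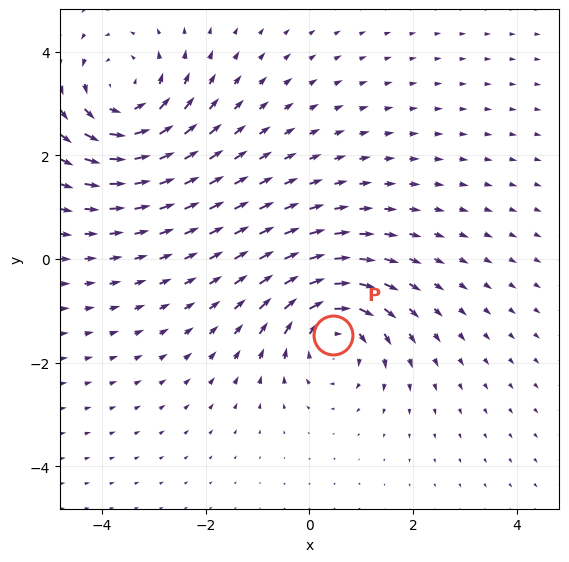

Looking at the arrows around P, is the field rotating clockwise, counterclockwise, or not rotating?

clockwise

Near P at (0.4, -1.5) the arrows circulate clockwise. The curl (z-component) there is about -5; negative curl means clockwise rotation.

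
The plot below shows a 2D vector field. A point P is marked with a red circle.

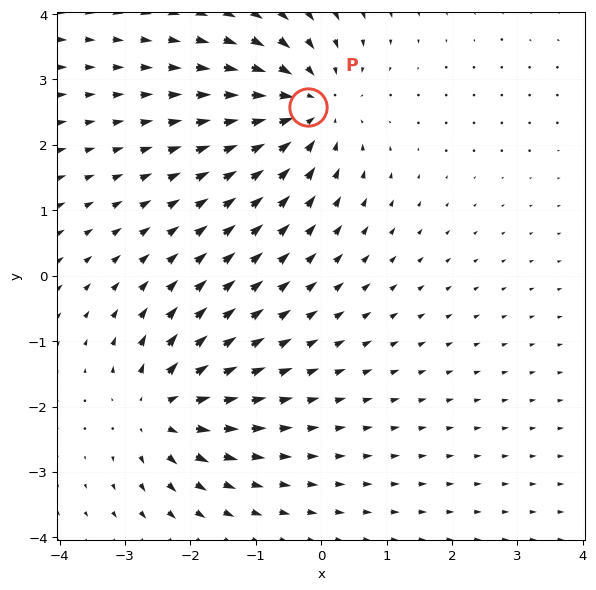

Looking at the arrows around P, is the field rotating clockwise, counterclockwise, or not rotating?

not rotating

Near P at (-0.2, 2.6) the arrows show no circulation. The curl there is ≈0.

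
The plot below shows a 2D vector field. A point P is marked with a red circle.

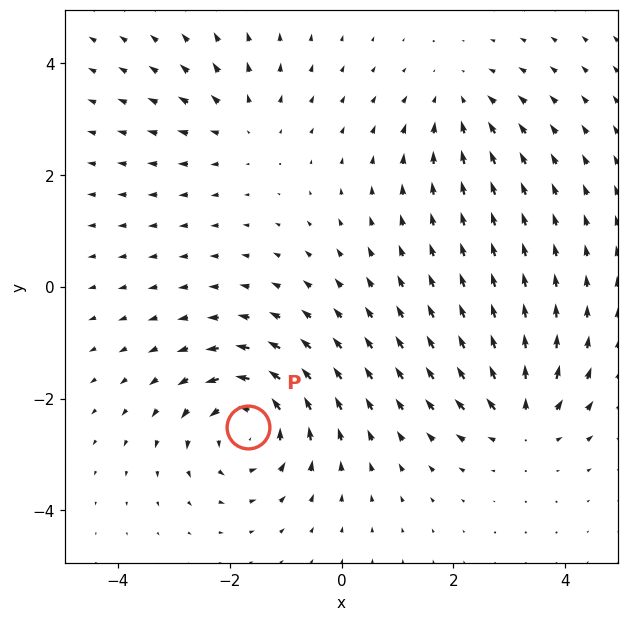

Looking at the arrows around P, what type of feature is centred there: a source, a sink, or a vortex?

At P (-1.7, -2.5) the arrows circulate counterclockwise. Divergence ≈0, curl about +6 — near-zero divergence with nonzero curl is a vortex.

vortex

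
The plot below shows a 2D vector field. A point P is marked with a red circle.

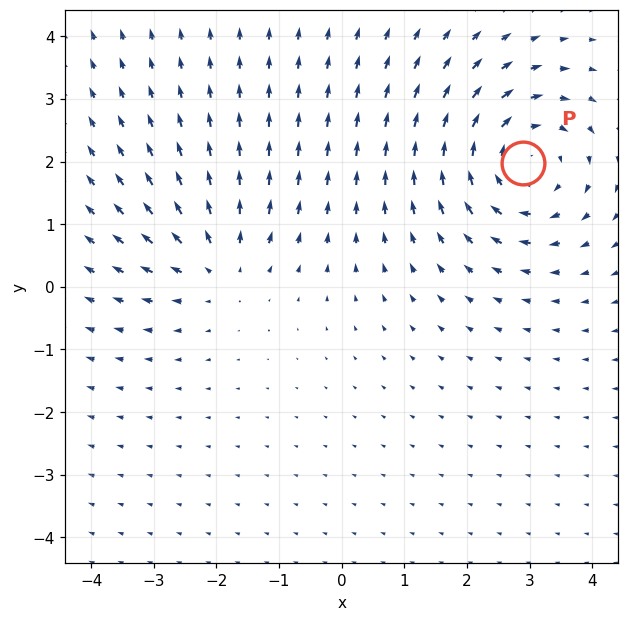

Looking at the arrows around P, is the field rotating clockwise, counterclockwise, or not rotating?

Near P at (2.9, 2.0) the arrows circulate clockwise. The curl (z-component) there is about -4; negative curl means clockwise rotation.

clockwise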